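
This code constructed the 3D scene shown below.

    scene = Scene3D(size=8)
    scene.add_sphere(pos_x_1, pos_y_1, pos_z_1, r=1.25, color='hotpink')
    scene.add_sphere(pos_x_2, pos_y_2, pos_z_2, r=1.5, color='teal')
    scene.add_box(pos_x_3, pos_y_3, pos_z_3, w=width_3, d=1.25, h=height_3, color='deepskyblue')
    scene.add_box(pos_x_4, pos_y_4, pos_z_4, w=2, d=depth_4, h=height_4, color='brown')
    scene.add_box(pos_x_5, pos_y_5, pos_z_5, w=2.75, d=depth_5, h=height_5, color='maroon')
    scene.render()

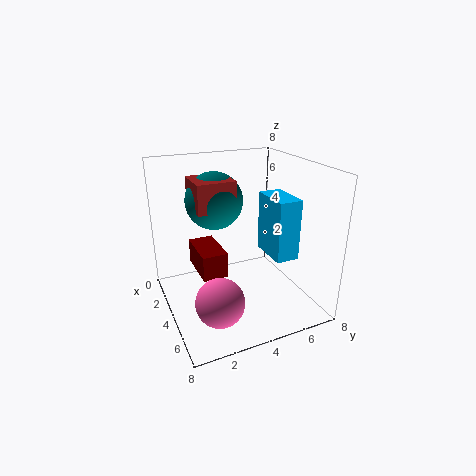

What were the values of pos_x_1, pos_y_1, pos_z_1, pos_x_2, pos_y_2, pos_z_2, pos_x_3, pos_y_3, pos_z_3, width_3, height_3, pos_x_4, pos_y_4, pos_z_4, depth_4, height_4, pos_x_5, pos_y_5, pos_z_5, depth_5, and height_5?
pos_x_1 = 6.25, pos_y_1 = 2, pos_z_1 = 1.75, pos_x_2 = 3.75, pos_y_2 = 2.75, pos_z_2 = 6.25, pos_x_3 = 4, pos_y_3 = 5.25, pos_z_3 = 3.25, width_3 = 2.25, height_3 = 3.25, pos_x_4 = 3, pos_y_4 = 1.5, pos_z_4 = 6, depth_4 = 2, height_4 = 1.5, pos_x_5 = 1, pos_y_5 = 2, pos_z_5 = 1.5, depth_5 = 1.5, height_5 = 1.5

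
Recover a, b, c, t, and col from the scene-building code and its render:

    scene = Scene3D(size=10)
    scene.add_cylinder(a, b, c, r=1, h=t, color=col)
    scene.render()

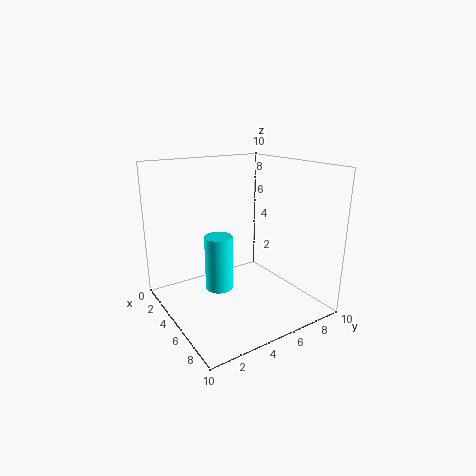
a = 4, b = 4, c = 1, t = 4, col = 'cyan'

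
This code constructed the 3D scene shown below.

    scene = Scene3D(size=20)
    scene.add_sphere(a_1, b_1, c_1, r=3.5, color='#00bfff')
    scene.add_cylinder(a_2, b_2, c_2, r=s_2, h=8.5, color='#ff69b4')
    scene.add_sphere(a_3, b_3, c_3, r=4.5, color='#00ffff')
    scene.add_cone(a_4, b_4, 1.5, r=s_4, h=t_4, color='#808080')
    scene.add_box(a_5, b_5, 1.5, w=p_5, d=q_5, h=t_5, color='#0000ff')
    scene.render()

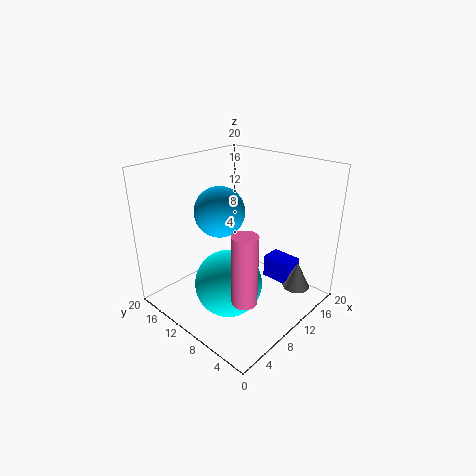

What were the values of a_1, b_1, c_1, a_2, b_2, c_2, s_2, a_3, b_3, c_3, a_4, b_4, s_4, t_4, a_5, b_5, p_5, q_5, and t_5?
a_1 = 9, b_1 = 12.5, c_1 = 13.5, a_2 = 3.5, b_2 = 3, c_2 = 6.5, s_2 = 1.5, a_3 = 6.5, b_3 = 8.5, c_3 = 5, a_4 = 16.5, b_4 = 4, s_4 = 2, t_4 = 4, a_5 = 15.5, b_5 = 5, p_5 = 3, q_5 = 4.5, t_5 = 3.5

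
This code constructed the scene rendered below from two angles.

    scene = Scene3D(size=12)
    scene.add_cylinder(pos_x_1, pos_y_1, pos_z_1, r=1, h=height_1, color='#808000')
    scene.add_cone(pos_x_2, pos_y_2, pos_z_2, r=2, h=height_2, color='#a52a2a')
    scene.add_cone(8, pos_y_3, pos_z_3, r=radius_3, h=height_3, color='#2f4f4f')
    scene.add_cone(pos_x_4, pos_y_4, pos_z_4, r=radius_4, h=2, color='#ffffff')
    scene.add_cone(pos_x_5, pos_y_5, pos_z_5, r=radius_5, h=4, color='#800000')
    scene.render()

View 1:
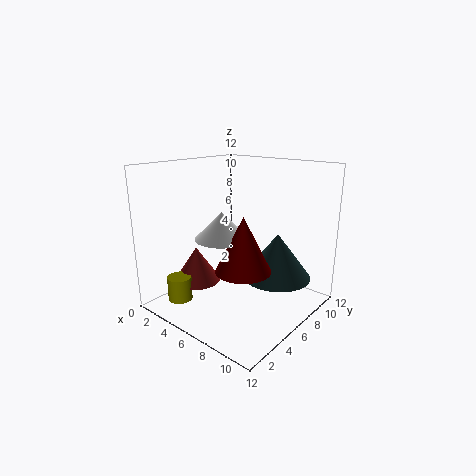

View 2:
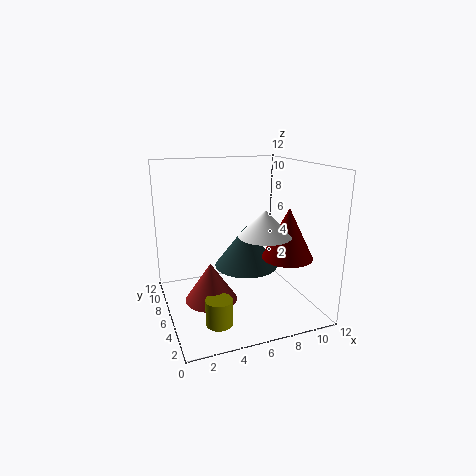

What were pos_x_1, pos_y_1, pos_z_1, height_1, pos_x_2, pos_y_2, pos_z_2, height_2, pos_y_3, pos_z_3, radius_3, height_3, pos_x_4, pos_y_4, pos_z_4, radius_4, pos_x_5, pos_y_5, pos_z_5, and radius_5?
pos_x_1 = 3, pos_y_1 = 2, pos_z_1 = 1, height_1 = 2, pos_x_2 = 3, pos_y_2 = 4, pos_z_2 = 2, height_2 = 3, pos_y_3 = 9, pos_z_3 = 2, radius_3 = 3, height_3 = 4, pos_x_4 = 7, pos_y_4 = 3, pos_z_4 = 7, radius_4 = 2, pos_x_5 = 9, pos_y_5 = 3, pos_z_5 = 5, radius_5 = 2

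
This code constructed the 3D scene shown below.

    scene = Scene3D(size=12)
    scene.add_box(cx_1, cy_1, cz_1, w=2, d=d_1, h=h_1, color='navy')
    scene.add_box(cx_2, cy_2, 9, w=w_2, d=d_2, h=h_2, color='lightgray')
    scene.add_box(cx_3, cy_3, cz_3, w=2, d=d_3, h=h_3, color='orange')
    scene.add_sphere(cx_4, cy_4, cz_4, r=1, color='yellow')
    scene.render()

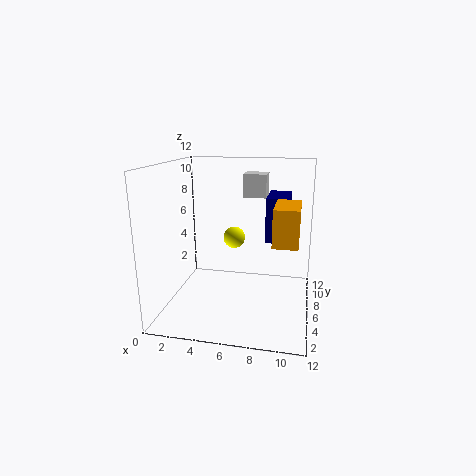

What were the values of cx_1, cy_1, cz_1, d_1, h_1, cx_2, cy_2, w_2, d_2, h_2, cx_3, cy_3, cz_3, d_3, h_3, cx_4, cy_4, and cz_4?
cx_1 = 8, cy_1 = 8, cz_1 = 5, d_1 = 4, h_1 = 4, cx_2 = 6, cy_2 = 8, w_2 = 2, d_2 = 2, h_2 = 2, cx_3 = 9, cy_3 = 4, cz_3 = 6, d_3 = 4, h_3 = 3, cx_4 = 5, cy_4 = 9, cz_4 = 5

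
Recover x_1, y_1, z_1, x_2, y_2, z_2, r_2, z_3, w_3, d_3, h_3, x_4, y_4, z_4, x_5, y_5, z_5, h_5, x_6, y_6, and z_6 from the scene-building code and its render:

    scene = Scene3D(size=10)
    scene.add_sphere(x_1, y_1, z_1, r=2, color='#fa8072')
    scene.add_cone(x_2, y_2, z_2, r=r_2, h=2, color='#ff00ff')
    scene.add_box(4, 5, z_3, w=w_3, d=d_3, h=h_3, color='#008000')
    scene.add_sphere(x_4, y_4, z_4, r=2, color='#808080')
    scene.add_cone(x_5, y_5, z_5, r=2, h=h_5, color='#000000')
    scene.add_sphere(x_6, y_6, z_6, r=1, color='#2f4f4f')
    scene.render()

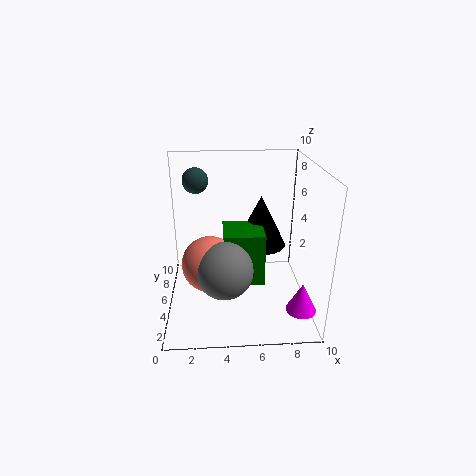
x_1 = 3
y_1 = 5
z_1 = 3
x_2 = 9
y_2 = 2
z_2 = 1
r_2 = 1
z_3 = 1
w_3 = 3
d_3 = 3
h_3 = 4
x_4 = 4
y_4 = 4
z_4 = 3
x_5 = 7
y_5 = 8
z_5 = 3
h_5 = 4
x_6 = 2
y_6 = 9
z_6 = 8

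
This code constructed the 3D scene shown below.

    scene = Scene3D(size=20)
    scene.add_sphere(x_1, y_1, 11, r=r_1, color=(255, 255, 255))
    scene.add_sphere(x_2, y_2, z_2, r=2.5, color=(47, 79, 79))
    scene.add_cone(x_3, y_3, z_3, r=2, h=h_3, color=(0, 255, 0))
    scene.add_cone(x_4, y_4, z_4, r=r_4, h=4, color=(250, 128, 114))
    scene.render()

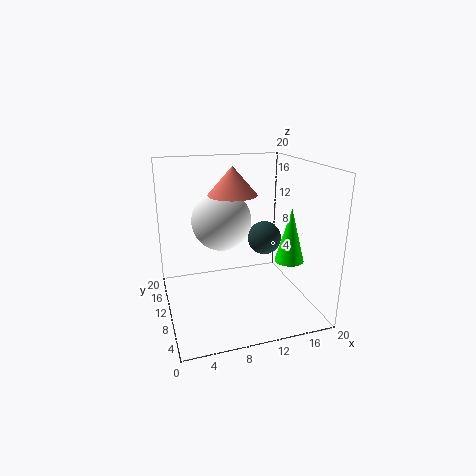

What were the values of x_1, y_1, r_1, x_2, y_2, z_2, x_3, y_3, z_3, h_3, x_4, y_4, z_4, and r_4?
x_1 = 9, y_1 = 15, r_1 = 4.5, x_2 = 15, y_2 = 12.5, z_2 = 8.5, x_3 = 16.5, y_3 = 7, z_3 = 7, h_3 = 7.5, x_4 = 10, y_4 = 12.5, z_4 = 15.5, r_4 = 3.5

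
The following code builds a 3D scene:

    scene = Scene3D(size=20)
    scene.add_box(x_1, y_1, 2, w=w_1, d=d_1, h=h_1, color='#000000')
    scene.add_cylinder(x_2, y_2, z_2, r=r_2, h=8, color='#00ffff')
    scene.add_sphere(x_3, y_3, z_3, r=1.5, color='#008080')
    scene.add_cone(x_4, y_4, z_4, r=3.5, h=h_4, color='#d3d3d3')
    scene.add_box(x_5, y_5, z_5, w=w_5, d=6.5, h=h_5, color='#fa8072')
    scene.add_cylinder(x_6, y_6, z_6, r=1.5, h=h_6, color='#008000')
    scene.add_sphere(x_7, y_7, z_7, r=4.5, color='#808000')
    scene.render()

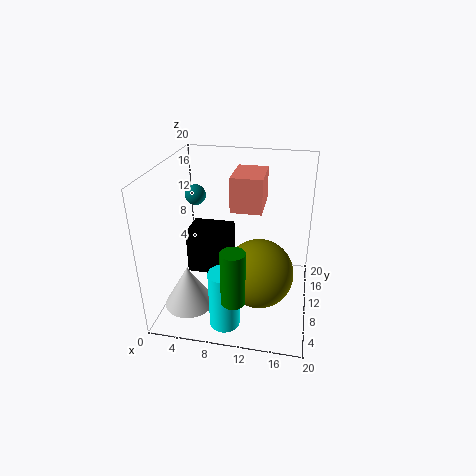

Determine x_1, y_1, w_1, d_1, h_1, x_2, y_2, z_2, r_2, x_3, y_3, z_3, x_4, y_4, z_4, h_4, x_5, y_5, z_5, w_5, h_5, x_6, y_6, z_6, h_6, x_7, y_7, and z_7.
x_1 = 1.5, y_1 = 12, w_1 = 6.5, d_1 = 5, h_1 = 7, x_2 = 9.5, y_2 = 3.5, z_2 = 0.5, r_2 = 2, x_3 = 3, y_3 = 13.5, z_3 = 14.5, x_4 = 3.5, y_4 = 6.5, z_4 = 0.5, h_4 = 6, x_5 = 8.5, y_5 = 11.5, z_5 = 13, w_5 = 4.5, h_5 = 5, x_6 = 11, y_6 = 2, z_6 = 5.5, h_6 = 7, x_7 = 13.5, y_7 = 6.5, z_7 = 7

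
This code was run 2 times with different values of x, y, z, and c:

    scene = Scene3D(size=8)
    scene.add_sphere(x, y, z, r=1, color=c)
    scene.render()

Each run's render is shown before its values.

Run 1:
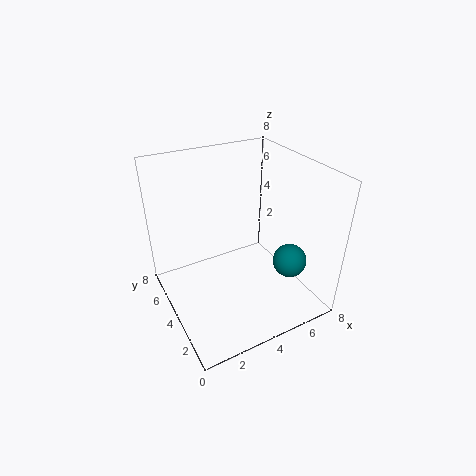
x = 7, y = 3, z = 2, c = 'teal'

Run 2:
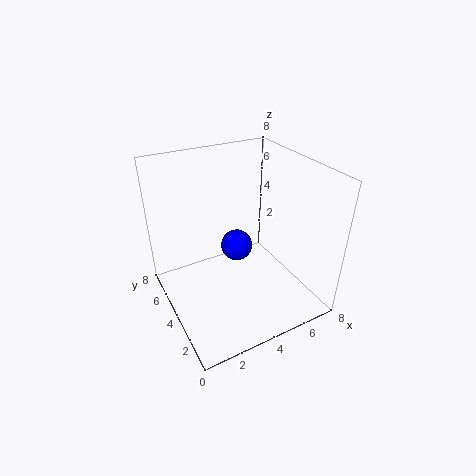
x = 5, y = 6, z = 2, c = 'blue'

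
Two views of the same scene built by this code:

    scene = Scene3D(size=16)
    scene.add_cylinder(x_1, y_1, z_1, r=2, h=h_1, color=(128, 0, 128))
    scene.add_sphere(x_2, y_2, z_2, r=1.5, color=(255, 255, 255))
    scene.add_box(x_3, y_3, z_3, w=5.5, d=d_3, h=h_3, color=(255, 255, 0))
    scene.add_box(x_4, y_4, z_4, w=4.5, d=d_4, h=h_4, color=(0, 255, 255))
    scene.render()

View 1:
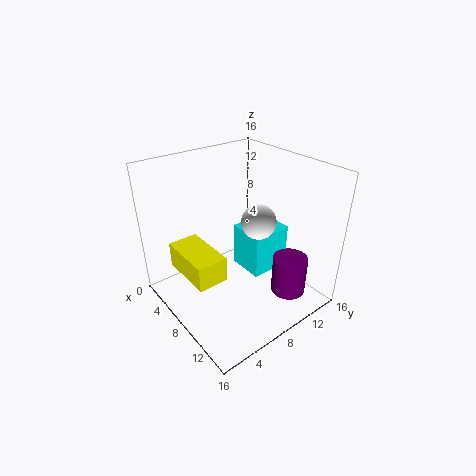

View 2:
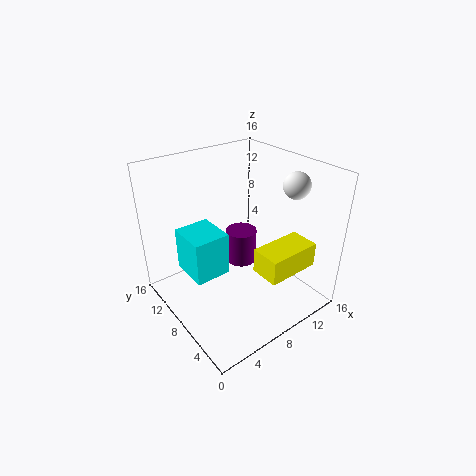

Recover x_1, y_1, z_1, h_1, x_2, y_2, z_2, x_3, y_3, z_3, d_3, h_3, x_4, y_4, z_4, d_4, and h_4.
x_1 = 12; y_1 = 12.5; z_1 = 1; h_1 = 4.5; x_2 = 14; y_2 = 5.5; z_2 = 13.5; x_3 = 6.5; y_3 = 0.5; z_3 = 7; d_3 = 3; h_3 = 2.5; x_4 = 4; y_4 = 10.5; z_4 = 1.5; d_4 = 5; h_4 = 5.5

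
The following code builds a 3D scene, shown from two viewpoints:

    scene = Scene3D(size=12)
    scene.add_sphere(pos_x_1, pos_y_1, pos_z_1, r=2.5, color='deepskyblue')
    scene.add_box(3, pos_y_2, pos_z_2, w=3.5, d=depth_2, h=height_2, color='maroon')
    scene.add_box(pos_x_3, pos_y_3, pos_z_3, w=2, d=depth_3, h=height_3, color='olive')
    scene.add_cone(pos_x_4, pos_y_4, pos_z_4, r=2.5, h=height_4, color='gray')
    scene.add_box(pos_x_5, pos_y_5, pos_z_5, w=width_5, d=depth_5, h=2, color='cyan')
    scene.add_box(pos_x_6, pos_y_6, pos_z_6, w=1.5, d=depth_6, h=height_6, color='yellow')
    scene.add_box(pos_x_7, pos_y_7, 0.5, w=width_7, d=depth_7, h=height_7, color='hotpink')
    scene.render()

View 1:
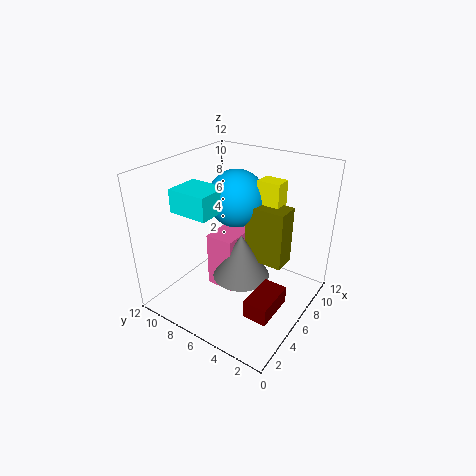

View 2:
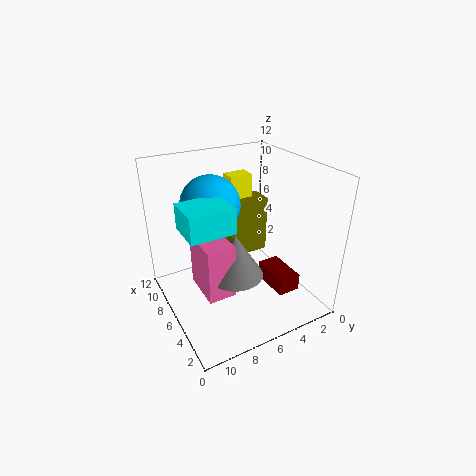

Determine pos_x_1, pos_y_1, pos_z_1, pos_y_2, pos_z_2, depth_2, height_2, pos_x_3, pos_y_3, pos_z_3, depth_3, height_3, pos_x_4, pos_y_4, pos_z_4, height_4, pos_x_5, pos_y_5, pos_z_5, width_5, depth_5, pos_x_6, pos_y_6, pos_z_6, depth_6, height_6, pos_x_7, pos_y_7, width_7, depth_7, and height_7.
pos_x_1 = 8
pos_y_1 = 7.5
pos_z_1 = 8.5
pos_y_2 = 1.5
pos_z_2 = 1
depth_2 = 2
height_2 = 1.5
pos_x_3 = 7
pos_y_3 = 2.5
pos_z_3 = 3.5
depth_3 = 3.5
height_3 = 5
pos_x_4 = 6.5
pos_y_4 = 6
pos_z_4 = 2
height_4 = 4
pos_x_5 = 3.5
pos_y_5 = 7.5
pos_z_5 = 8
width_5 = 3
depth_5 = 3.5
pos_x_6 = 8
pos_y_6 = 3.5
pos_z_6 = 6.5
depth_6 = 2
height_6 = 4
pos_x_7 = 5.5
pos_y_7 = 6.5
width_7 = 4
depth_7 = 2.5
height_7 = 5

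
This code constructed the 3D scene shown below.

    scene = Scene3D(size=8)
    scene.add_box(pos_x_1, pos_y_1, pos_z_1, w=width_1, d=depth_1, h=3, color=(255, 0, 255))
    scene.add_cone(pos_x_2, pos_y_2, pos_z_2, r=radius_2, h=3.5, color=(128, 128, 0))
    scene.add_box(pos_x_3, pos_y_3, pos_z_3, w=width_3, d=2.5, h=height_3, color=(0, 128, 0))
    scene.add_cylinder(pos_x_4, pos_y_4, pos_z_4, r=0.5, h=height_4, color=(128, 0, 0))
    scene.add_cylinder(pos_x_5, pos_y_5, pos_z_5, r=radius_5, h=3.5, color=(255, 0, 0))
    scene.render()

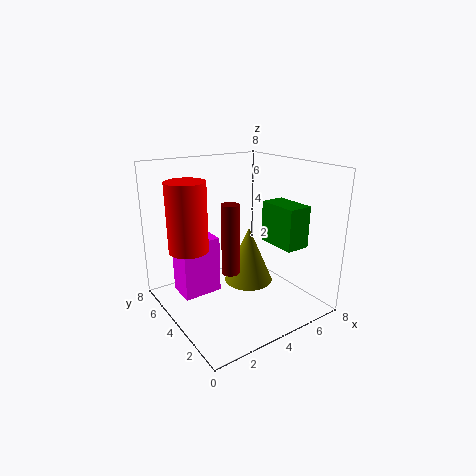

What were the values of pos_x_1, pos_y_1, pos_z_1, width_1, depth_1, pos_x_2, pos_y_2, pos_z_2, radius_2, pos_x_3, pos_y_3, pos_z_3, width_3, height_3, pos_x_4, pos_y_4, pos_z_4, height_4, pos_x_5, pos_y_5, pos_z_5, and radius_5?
pos_x_1 = 0.5, pos_y_1 = 3.5, pos_z_1 = 1.5, width_1 = 2, depth_1 = 1.5, pos_x_2 = 5.5, pos_y_2 = 5, pos_z_2 = 0.5, radius_2 = 1.5, pos_x_3 = 6.5, pos_y_3 = 2.5, pos_z_3 = 3, width_3 = 1.5, height_3 = 2.5, pos_x_4 = 3.5, pos_y_4 = 4, pos_z_4 = 2, height_4 = 4, pos_x_5 = 1, pos_y_5 = 4, pos_z_5 = 4, radius_5 = 1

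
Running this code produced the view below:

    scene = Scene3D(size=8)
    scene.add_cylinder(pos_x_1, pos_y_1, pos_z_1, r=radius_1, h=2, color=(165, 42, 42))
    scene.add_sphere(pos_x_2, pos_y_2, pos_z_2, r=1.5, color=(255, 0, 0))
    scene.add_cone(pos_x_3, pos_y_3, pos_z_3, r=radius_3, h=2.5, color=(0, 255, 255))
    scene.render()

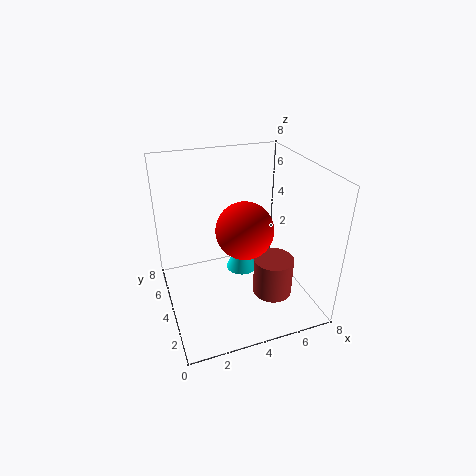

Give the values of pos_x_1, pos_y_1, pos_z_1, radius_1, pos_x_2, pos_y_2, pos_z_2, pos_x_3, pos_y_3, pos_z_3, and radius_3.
pos_x_1 = 5, pos_y_1 = 1.5, pos_z_1 = 2, radius_1 = 1, pos_x_2 = 4, pos_y_2 = 3, pos_z_2 = 5, pos_x_3 = 5, pos_y_3 = 6, pos_z_3 = 0.5, radius_3 = 1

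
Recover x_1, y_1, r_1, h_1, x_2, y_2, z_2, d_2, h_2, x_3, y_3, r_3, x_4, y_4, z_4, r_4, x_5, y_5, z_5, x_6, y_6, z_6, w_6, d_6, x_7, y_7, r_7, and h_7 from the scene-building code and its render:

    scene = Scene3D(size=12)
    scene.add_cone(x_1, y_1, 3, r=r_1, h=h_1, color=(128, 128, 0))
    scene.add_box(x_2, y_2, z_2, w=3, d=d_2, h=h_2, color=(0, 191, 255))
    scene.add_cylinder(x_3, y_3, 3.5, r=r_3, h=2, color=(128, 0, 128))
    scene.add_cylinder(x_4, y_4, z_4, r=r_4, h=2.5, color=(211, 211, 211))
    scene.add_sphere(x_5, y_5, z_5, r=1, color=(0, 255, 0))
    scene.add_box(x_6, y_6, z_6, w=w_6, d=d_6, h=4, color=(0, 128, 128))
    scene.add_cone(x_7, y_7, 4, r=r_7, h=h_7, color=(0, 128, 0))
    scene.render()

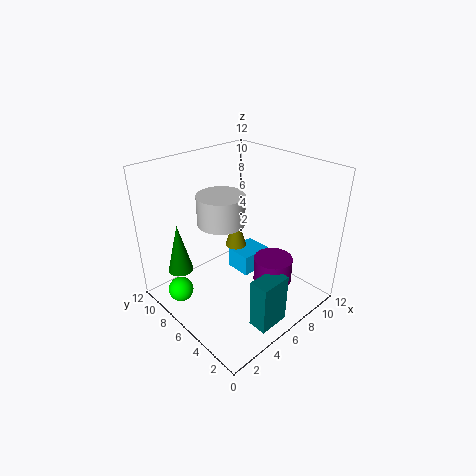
x_1 = 8.5, y_1 = 9, r_1 = 1, h_1 = 3.5, x_2 = 8, y_2 = 7, z_2 = 0.5, d_2 = 2.5, h_2 = 2, x_3 = 6.5, y_3 = 2.5, r_3 = 1.5, x_4 = 5.5, y_4 = 7.5, z_4 = 7, r_4 = 2, x_5 = 1, y_5 = 7.5, z_5 = 2.5, x_6 = 3.5, y_6 = 0.5, z_6 = 1, w_6 = 2.5, d_6 = 1.5, x_7 = 1.5, y_7 = 8, r_7 = 1, h_7 = 4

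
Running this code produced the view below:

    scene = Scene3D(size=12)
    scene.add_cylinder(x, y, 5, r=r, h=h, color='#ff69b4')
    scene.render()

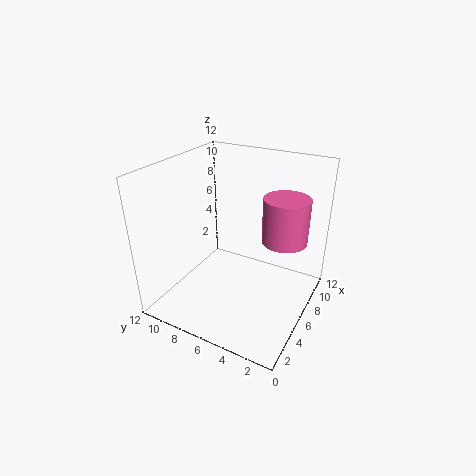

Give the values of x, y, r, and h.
x = 9; y = 3; r = 2; h = 4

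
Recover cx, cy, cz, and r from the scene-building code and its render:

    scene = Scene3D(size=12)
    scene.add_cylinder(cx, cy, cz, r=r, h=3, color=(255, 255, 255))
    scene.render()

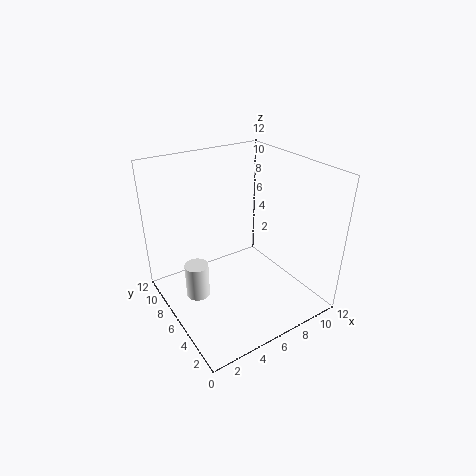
cx = 2.5, cy = 7, cz = 1, r = 1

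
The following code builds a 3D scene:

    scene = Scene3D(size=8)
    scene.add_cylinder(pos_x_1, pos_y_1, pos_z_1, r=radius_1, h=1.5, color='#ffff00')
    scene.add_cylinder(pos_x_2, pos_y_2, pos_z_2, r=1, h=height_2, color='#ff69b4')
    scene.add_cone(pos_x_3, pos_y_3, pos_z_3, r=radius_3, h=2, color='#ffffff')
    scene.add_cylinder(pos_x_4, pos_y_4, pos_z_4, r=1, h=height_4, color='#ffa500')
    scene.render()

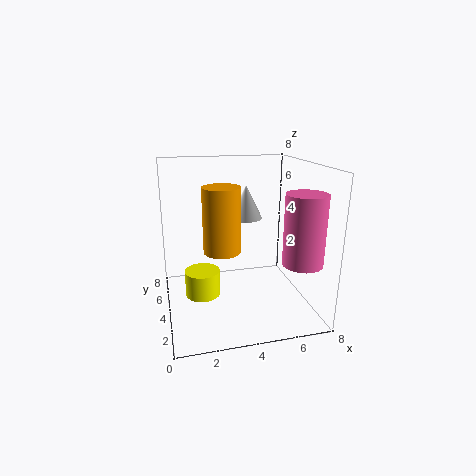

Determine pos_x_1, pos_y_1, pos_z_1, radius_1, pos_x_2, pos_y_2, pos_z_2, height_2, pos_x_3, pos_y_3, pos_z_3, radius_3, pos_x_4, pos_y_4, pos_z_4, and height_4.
pos_x_1 = 2; pos_y_1 = 4.5; pos_z_1 = 0.5; radius_1 = 1; pos_x_2 = 6.5; pos_y_2 = 1; pos_z_2 = 3.5; height_2 = 3.5; pos_x_3 = 5; pos_y_3 = 6; pos_z_3 = 4.5; radius_3 = 1; pos_x_4 = 3; pos_y_4 = 3.5; pos_z_4 = 3.5; height_4 = 3.5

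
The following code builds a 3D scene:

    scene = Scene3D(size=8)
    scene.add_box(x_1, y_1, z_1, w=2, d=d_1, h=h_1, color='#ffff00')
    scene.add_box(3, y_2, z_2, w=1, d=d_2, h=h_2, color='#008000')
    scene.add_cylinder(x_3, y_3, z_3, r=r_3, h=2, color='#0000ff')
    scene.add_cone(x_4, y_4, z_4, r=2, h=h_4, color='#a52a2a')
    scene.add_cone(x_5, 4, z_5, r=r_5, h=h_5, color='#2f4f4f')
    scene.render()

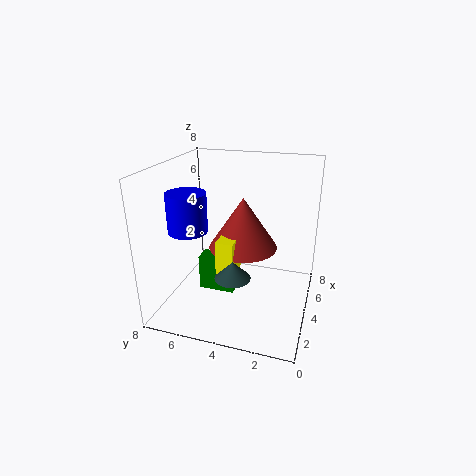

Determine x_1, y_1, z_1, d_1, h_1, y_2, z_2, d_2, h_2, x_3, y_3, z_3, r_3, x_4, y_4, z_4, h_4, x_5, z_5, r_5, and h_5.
x_1 = 3; y_1 = 4; z_1 = 2; d_1 = 1; h_1 = 2; y_2 = 4; z_2 = 1; d_2 = 2; h_2 = 2; x_3 = 2; y_3 = 6; z_3 = 5; r_3 = 1; x_4 = 5; y_4 = 4; z_4 = 3; h_4 = 3; x_5 = 3; z_5 = 2; r_5 = 1; h_5 = 1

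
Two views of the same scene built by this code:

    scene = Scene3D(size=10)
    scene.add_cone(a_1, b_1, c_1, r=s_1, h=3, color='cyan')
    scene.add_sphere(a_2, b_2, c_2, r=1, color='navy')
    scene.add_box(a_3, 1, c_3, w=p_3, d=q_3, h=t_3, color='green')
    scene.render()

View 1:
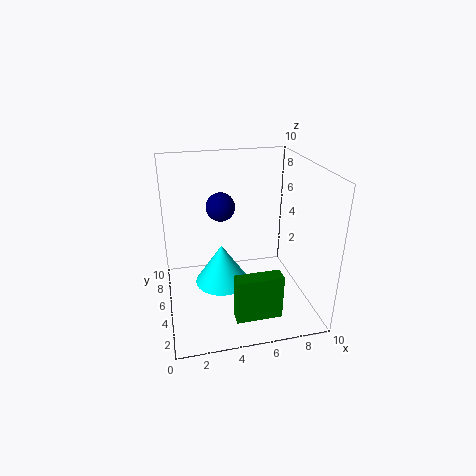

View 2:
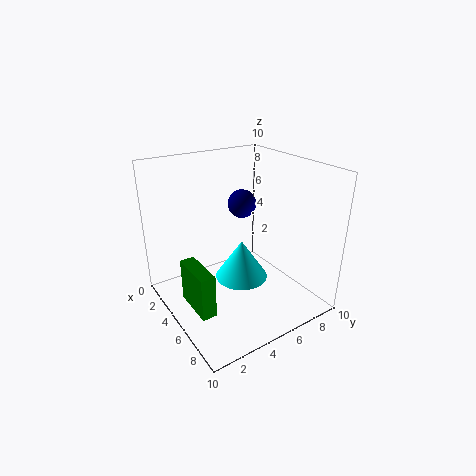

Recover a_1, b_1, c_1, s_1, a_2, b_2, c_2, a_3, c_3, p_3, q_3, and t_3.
a_1 = 4
b_1 = 6
c_1 = 1
s_1 = 2
a_2 = 4
b_2 = 6
c_2 = 7
a_3 = 4
c_3 = 1
p_3 = 3
q_3 = 1
t_3 = 3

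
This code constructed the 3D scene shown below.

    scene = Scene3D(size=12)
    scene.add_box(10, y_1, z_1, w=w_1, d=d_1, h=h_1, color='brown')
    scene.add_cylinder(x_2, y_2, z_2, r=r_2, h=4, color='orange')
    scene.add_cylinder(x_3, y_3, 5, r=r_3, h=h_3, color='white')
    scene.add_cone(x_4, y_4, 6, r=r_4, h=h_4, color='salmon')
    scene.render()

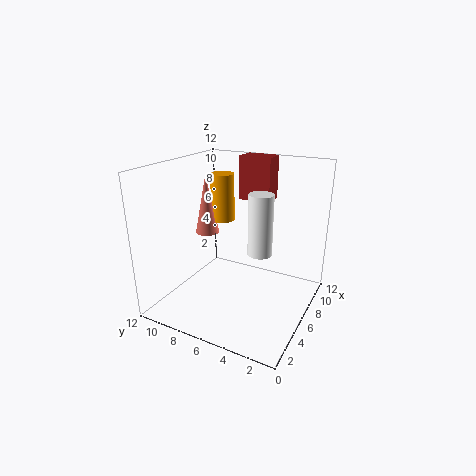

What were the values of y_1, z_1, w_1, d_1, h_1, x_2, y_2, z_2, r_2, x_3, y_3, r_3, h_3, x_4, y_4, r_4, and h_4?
y_1 = 5; z_1 = 8; w_1 = 2; d_1 = 3; h_1 = 4; x_2 = 7; y_2 = 8; z_2 = 7; r_2 = 1; x_3 = 6; y_3 = 4; r_3 = 1; h_3 = 5; x_4 = 6; y_4 = 9; r_4 = 1; h_4 = 5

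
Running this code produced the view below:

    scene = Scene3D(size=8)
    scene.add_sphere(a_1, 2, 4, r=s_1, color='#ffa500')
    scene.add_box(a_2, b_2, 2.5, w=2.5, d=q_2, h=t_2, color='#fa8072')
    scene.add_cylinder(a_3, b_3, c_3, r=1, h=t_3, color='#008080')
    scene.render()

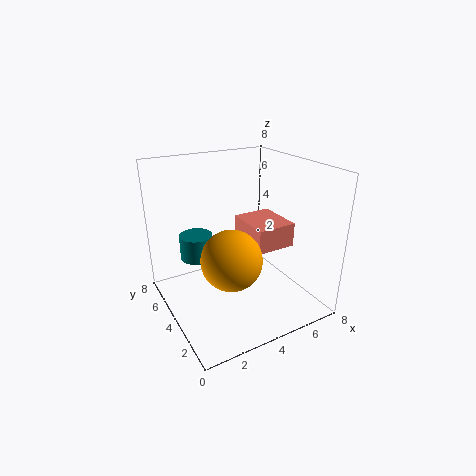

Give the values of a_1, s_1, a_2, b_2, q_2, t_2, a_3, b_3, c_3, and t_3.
a_1 = 2.5, s_1 = 1.5, a_2 = 5.5, b_2 = 4, q_2 = 3, t_2 = 1.5, a_3 = 2.5, b_3 = 6.5, c_3 = 2, t_3 = 1.5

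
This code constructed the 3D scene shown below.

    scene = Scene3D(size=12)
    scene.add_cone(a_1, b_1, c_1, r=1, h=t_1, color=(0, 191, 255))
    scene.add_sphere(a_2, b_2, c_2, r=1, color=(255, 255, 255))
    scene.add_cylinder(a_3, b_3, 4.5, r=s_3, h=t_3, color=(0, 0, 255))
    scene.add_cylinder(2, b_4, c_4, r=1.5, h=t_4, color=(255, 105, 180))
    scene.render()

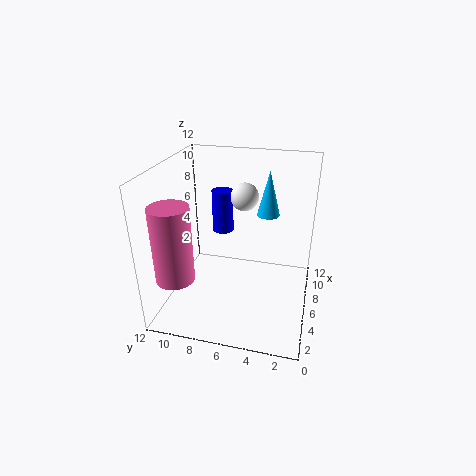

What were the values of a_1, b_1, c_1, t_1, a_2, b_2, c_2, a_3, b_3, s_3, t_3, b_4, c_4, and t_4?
a_1 = 9; b_1 = 4; c_1 = 7; t_1 = 4; a_2 = 4; b_2 = 5; c_2 = 10.5; a_3 = 10; b_3 = 8.5; s_3 = 1; t_3 = 4; b_4 = 10; c_4 = 4; t_4 = 6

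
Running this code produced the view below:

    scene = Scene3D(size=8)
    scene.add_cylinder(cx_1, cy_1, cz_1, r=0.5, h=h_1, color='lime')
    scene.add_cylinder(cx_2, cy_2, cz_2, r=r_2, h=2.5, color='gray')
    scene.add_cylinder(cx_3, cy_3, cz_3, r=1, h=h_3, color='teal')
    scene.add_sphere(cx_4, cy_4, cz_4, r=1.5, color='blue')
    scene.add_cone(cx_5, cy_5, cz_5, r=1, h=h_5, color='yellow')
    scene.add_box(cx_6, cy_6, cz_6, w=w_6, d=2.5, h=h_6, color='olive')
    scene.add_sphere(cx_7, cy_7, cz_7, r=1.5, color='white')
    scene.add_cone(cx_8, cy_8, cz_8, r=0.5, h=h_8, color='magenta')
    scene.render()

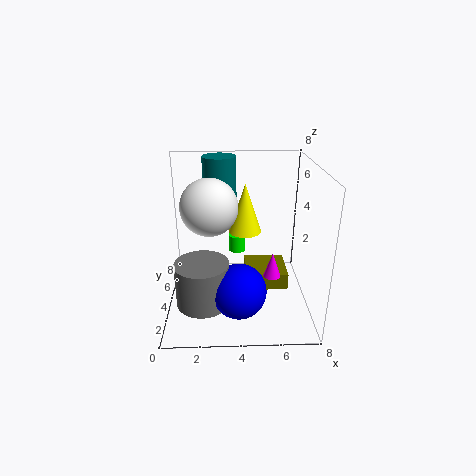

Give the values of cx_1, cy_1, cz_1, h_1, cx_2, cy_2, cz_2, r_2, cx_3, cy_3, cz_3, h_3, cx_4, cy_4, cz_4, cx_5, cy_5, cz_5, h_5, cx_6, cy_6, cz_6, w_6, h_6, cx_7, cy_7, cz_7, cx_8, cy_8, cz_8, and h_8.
cx_1 = 4, cy_1 = 5.5, cz_1 = 2.5, h_1 = 1, cx_2 = 2, cy_2 = 3, cz_2 = 0.5, r_2 = 1.5, cx_3 = 3, cy_3 = 6.5, cz_3 = 5.5, h_3 = 2.5, cx_4 = 4, cy_4 = 2.5, cz_4 = 1.5, cx_5 = 4.5, cy_5 = 6, cz_5 = 3.5, h_5 = 3, cx_6 = 4.5, cy_6 = 4, cz_6 = 0.5, w_6 = 2.5, h_6 = 1, cx_7 = 2.5, cy_7 = 3.5, cz_7 = 6, cx_8 = 6, cy_8 = 4, cz_8 = 1.5, h_8 = 1.5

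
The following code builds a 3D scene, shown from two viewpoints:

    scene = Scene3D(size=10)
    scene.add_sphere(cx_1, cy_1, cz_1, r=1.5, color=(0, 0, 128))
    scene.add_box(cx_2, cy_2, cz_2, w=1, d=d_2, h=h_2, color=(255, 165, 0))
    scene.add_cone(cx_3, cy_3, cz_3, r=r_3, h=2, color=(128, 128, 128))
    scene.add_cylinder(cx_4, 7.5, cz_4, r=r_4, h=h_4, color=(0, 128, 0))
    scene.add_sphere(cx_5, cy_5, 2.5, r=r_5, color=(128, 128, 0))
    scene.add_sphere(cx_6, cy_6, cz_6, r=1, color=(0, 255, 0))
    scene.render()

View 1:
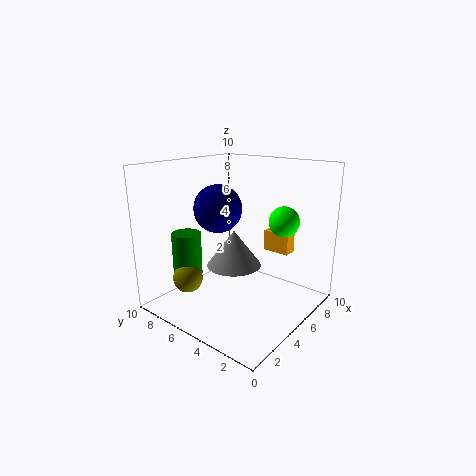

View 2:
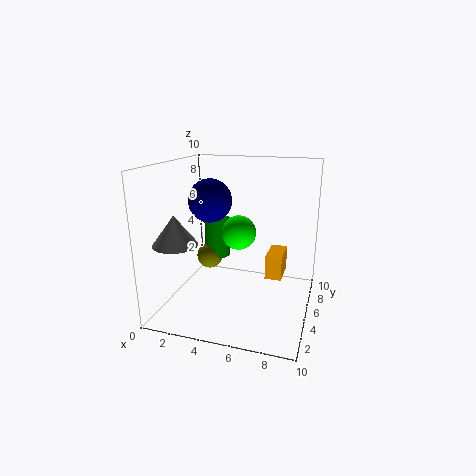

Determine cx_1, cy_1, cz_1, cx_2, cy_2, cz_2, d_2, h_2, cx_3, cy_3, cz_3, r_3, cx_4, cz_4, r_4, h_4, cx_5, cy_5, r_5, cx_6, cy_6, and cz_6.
cx_1 = 3
cy_1 = 5
cz_1 = 7.5
cx_2 = 7.5
cy_2 = 2.5
cz_2 = 3.5
d_2 = 2
h_2 = 1.5
cx_3 = 1.5
cy_3 = 2.5
cz_3 = 5
r_3 = 1.5
cx_4 = 2.5
cz_4 = 2.5
r_4 = 1
h_4 = 3
cx_5 = 2
cy_5 = 7
r_5 = 1
cx_6 = 6
cy_6 = 2
cz_6 = 6.5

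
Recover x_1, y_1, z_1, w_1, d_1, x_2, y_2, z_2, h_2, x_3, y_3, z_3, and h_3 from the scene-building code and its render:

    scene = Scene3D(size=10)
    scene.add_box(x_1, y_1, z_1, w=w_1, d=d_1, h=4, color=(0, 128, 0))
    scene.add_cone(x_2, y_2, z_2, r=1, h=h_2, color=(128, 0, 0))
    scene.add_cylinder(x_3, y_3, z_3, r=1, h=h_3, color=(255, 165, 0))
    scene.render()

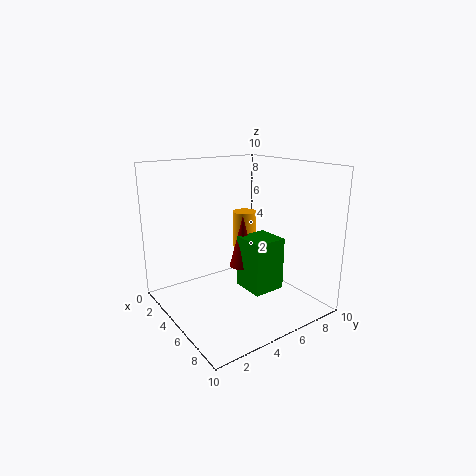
x_1 = 3.5; y_1 = 6; z_1 = 0.5; w_1 = 2.5; d_1 = 2.5; x_2 = 3.5; y_2 = 6.5; z_2 = 2; h_2 = 4; x_3 = 1; y_3 = 8.5; z_3 = 2.5; h_3 = 3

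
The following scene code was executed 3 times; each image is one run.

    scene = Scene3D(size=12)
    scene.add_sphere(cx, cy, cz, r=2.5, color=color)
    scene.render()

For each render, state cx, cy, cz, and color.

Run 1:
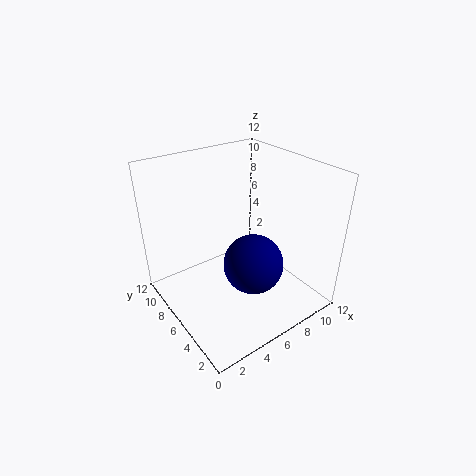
cx = 6.5; cy = 4.5; cz = 4; color = 'navy'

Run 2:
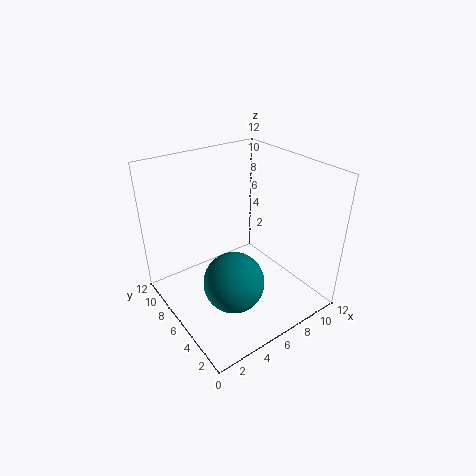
cx = 4.5; cy = 4.5; cz = 3; color = 'teal'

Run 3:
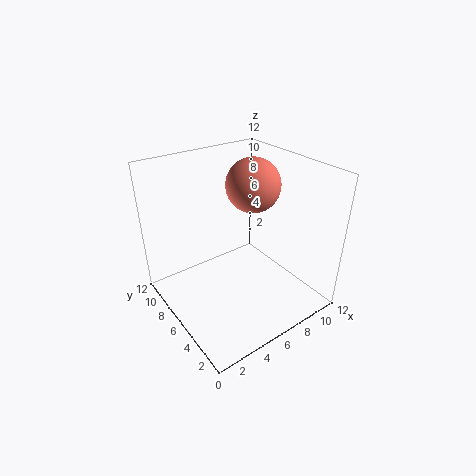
cx = 9.5; cy = 8.5; cz = 9; color = 'salmon'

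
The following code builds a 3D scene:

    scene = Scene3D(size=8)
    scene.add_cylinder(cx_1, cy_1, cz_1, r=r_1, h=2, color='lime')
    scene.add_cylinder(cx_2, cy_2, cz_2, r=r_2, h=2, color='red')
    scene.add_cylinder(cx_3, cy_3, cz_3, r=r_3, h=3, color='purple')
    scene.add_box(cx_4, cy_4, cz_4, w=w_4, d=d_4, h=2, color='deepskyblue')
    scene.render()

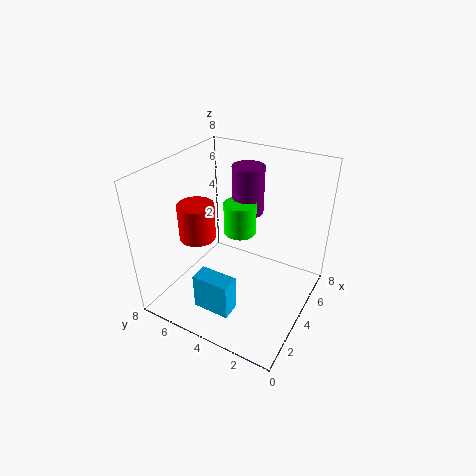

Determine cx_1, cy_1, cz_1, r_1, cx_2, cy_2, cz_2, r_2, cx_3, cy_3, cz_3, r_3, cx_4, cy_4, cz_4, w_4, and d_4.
cx_1 = 6
cy_1 = 5
cz_1 = 3
r_1 = 1
cx_2 = 3
cy_2 = 6
cz_2 = 4
r_2 = 1
cx_3 = 7
cy_3 = 5
cz_3 = 4
r_3 = 1
cx_4 = 1
cy_4 = 3
cz_4 = 1
w_4 = 1
d_4 = 2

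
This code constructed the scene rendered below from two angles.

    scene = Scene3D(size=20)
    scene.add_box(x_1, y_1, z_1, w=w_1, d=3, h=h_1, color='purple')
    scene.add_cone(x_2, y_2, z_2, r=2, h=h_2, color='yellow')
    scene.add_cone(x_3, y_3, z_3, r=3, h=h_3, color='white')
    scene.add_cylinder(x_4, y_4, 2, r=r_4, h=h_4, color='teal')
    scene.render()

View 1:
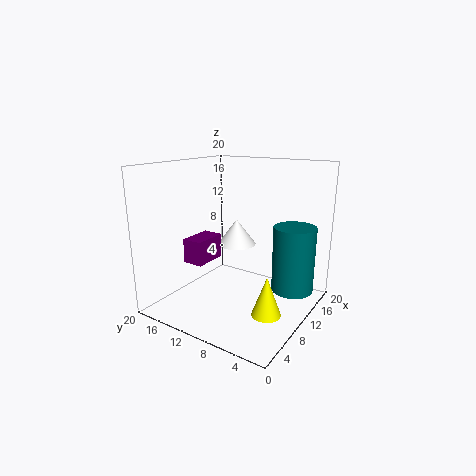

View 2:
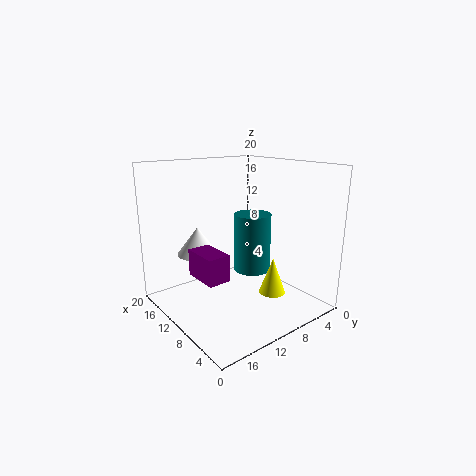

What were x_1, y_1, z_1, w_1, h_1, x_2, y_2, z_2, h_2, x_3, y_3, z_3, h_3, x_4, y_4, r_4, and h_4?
x_1 = 6.5, y_1 = 14, z_1 = 6, w_1 = 5, h_1 = 3.5, x_2 = 8.5, y_2 = 4.5, z_2 = 0.5, h_2 = 5.5, x_3 = 15, y_3 = 13.5, z_3 = 7, h_3 = 4, x_4 = 14.5, y_4 = 3.5, r_4 = 3, h_4 = 9.5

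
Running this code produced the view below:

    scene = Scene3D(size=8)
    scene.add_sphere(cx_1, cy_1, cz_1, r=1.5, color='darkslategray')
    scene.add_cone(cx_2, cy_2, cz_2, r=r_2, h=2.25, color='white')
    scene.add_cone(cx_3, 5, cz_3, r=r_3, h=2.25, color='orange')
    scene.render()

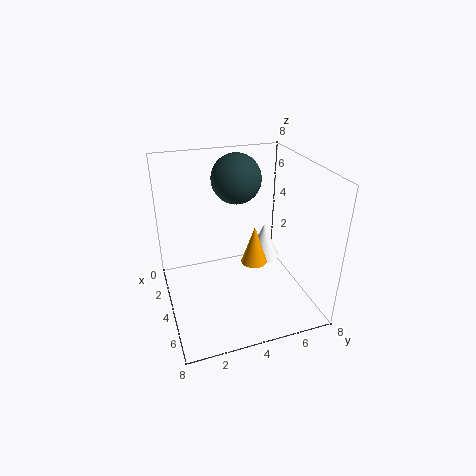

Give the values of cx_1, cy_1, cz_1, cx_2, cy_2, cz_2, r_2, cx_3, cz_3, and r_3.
cx_1 = 1.5; cy_1 = 4.75; cz_1 = 6.5; cx_2 = 2.5; cy_2 = 6.25; cz_2 = 1.5; r_2 = 1; cx_3 = 4; cz_3 = 2.25; r_3 = 0.75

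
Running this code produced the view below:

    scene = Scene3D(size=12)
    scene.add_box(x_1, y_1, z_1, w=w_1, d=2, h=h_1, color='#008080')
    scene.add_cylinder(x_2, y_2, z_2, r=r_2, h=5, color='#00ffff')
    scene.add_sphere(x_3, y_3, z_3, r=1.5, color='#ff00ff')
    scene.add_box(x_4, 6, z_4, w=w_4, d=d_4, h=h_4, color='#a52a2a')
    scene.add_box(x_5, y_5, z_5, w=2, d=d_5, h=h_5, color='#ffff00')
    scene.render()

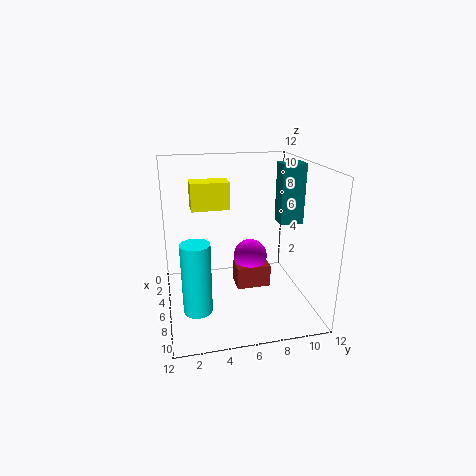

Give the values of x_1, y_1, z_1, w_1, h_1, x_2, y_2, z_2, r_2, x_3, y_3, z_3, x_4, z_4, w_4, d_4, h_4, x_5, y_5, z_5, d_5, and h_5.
x_1 = 5, y_1 = 9.5, z_1 = 7, w_1 = 1.5, h_1 = 5, x_2 = 11, y_2 = 2, z_2 = 3, r_2 = 1, x_3 = 4.5, y_3 = 7.5, z_3 = 3.5, x_4 = 4, z_4 = 1, w_4 = 2, d_4 = 3, h_4 = 2, x_5 = 1, y_5 = 2.5, z_5 = 7.5, d_5 = 3.5, h_5 = 2.5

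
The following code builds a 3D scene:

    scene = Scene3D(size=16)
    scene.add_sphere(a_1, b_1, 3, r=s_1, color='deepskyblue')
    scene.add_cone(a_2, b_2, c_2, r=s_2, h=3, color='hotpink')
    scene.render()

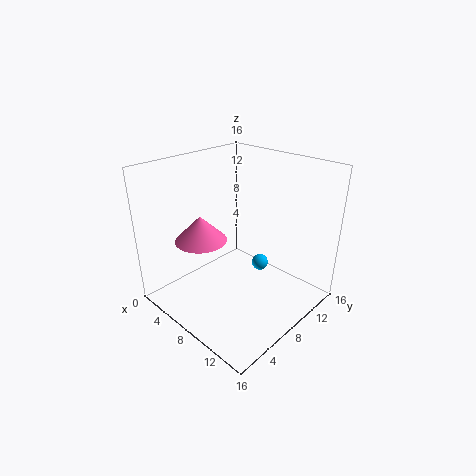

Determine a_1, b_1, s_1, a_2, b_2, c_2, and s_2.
a_1 = 8; b_1 = 12; s_1 = 1; a_2 = 4; b_2 = 6; c_2 = 7; s_2 = 3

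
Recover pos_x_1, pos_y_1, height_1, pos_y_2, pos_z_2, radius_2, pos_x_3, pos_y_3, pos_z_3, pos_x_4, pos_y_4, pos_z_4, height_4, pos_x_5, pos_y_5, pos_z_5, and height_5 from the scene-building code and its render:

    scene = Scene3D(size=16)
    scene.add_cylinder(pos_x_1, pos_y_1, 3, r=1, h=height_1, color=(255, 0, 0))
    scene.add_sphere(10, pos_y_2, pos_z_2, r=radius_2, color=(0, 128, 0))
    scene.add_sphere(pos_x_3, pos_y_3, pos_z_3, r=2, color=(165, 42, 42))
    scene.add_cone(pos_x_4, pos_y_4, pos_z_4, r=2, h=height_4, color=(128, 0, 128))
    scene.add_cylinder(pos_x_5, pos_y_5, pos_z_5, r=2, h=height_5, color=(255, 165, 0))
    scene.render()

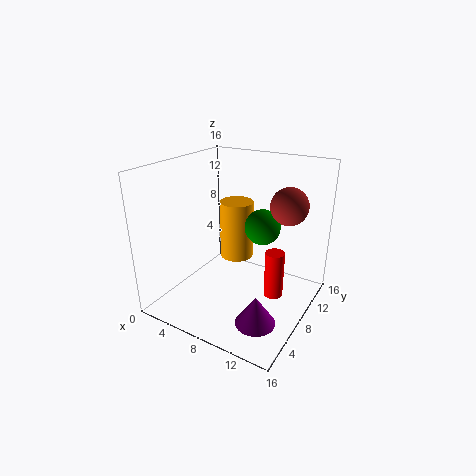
pos_x_1 = 13
pos_y_1 = 7
height_1 = 5
pos_y_2 = 10
pos_z_2 = 9
radius_2 = 2
pos_x_3 = 13
pos_y_3 = 10
pos_z_3 = 12
pos_x_4 = 13
pos_y_4 = 3
pos_z_4 = 2
height_4 = 3
pos_x_5 = 6
pos_y_5 = 11
pos_z_5 = 4
height_5 = 7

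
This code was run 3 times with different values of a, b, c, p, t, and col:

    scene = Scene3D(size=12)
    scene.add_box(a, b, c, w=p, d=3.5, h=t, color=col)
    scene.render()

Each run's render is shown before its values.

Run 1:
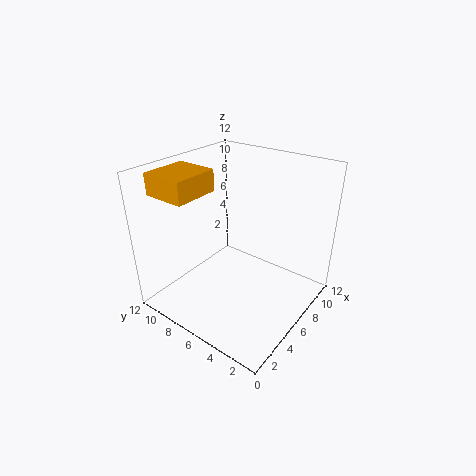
a = 1.5; b = 7.75; c = 10; p = 3.75; t = 1.75; col = 'orange'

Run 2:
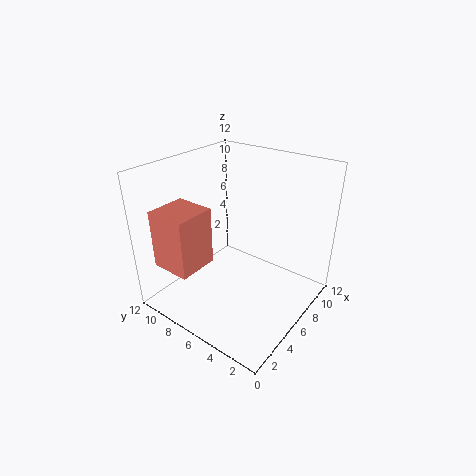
a = 1.5; b = 8; c = 3.5; p = 3.5; t = 5; col = 'salmon'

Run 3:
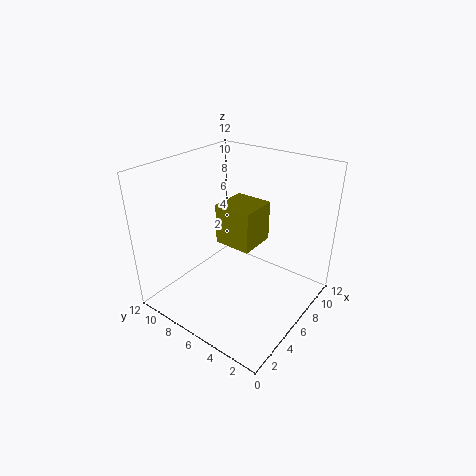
a = 7; b = 5.75; c = 4; p = 3.5; t = 3.75; col = 'olive'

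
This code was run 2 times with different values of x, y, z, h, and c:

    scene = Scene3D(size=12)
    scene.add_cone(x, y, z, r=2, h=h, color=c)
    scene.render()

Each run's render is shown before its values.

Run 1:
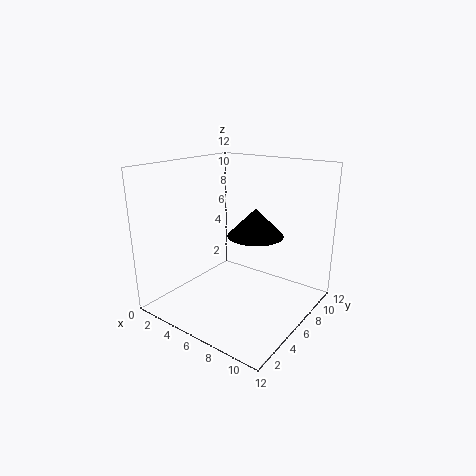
x = 9, y = 4, z = 7.5, h = 2, c = 'black'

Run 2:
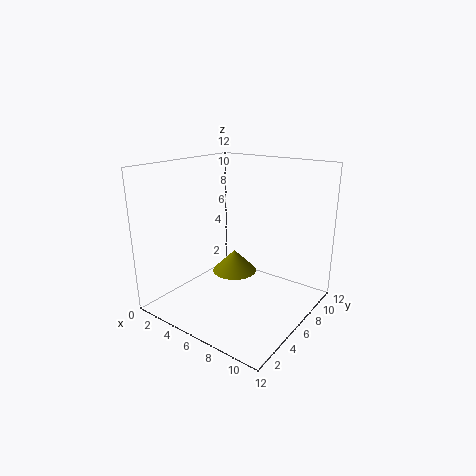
x = 4.5, y = 7.5, z = 2, h = 2, c = 'olive'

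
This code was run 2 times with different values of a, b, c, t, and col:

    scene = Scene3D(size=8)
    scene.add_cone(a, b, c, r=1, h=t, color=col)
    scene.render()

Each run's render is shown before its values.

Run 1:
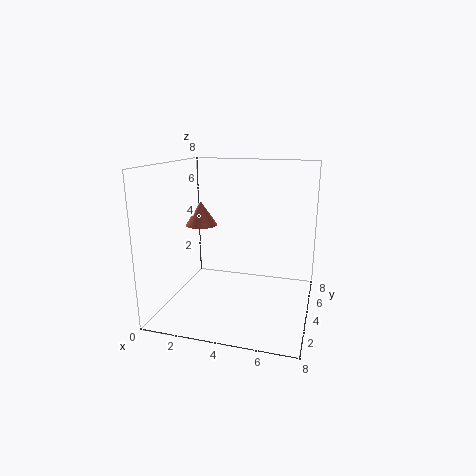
a = 1
b = 6
c = 4
t = 1.5
col = 'salmon'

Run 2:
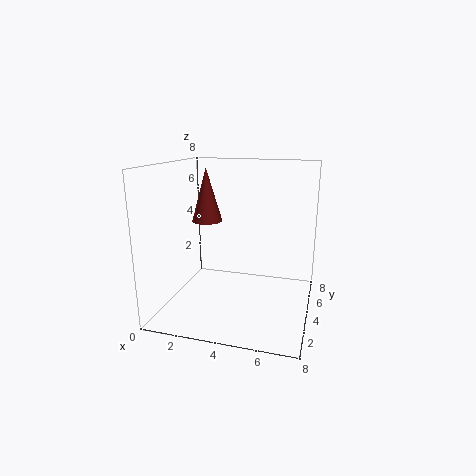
a = 1
b = 7
c = 4
t = 3.5
col = 'brown'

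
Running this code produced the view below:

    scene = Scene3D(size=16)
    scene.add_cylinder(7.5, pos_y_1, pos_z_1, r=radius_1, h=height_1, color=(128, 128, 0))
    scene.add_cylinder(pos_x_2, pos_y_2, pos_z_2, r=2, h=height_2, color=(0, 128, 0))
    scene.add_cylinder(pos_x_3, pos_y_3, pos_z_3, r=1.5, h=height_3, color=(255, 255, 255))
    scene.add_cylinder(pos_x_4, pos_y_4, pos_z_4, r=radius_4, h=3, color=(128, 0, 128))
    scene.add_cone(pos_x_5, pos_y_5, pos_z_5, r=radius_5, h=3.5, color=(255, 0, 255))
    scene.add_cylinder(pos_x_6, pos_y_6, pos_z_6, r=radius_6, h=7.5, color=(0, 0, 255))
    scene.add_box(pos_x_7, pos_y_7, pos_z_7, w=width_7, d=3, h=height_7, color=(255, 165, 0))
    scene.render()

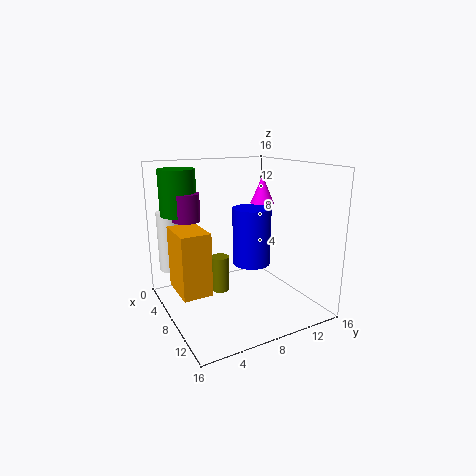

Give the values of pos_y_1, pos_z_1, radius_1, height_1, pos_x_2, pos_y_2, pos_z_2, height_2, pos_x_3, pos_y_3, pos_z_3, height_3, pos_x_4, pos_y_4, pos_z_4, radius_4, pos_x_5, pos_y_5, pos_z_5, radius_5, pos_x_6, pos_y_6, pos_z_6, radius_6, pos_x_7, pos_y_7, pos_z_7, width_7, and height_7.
pos_y_1 = 6, pos_z_1 = 2, radius_1 = 1, height_1 = 4, pos_x_2 = 4.5, pos_y_2 = 2.5, pos_z_2 = 10.5, height_2 = 5, pos_x_3 = 2.5, pos_y_3 = 2, pos_z_3 = 3.5, height_3 = 7, pos_x_4 = 5.5, pos_y_4 = 3, pos_z_4 = 10, radius_4 = 1.5, pos_x_5 = 3.5, pos_y_5 = 14, pos_z_5 = 10.5, radius_5 = 1.5, pos_x_6 = 3.5, pos_y_6 = 12.5, pos_z_6 = 2.5, radius_6 = 2.5, pos_x_7 = 6.5, pos_y_7 = 0.5, pos_z_7 = 3.5, width_7 = 4.5, height_7 = 6.5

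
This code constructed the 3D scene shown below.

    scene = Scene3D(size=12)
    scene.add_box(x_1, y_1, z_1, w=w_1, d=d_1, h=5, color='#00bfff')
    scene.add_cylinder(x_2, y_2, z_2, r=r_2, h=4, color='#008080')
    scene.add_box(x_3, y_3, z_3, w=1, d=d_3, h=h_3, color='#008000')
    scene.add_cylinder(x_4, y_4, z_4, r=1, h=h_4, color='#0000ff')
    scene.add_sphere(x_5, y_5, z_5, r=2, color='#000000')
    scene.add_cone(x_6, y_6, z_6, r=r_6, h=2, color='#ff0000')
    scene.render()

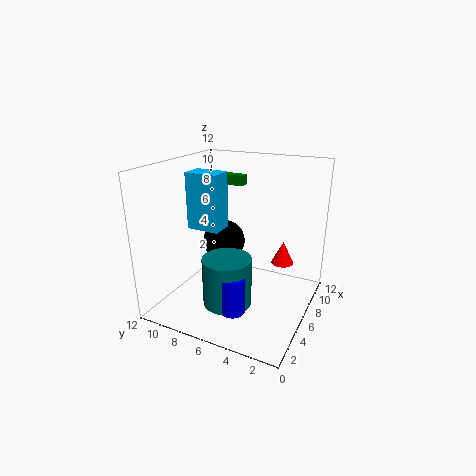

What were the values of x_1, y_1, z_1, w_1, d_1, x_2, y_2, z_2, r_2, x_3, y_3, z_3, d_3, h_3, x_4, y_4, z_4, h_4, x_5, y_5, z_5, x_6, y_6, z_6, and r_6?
x_1 = 6; y_1 = 8; z_1 = 6; w_1 = 2; d_1 = 3; x_2 = 4; y_2 = 6; z_2 = 1; r_2 = 2; x_3 = 11; y_3 = 8; z_3 = 9; d_3 = 4; h_3 = 1; x_4 = 3; y_4 = 5; z_4 = 1; h_4 = 3; x_5 = 9; y_5 = 9; z_5 = 4; x_6 = 9; y_6 = 3; z_6 = 3; r_6 = 1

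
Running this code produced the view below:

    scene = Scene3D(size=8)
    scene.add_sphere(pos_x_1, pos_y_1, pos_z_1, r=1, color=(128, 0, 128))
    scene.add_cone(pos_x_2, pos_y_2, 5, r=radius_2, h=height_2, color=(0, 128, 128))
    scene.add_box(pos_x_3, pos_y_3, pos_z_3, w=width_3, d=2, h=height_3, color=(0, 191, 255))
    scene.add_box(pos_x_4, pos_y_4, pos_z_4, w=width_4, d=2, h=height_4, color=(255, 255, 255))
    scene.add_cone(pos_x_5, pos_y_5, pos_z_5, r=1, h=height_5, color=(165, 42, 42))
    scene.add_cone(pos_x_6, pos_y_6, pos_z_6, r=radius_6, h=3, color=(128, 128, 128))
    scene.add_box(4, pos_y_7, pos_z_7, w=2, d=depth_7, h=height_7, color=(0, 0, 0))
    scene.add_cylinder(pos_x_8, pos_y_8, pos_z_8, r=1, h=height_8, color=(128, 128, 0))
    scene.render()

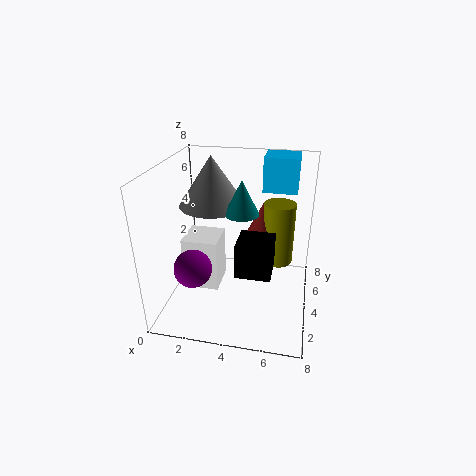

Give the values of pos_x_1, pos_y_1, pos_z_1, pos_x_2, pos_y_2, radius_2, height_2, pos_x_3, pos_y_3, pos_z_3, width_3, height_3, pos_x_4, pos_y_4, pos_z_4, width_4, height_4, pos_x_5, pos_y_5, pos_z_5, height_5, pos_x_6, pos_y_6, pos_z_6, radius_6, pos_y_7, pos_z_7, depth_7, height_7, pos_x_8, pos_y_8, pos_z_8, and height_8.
pos_x_1 = 2; pos_y_1 = 2; pos_z_1 = 3; pos_x_2 = 4; pos_y_2 = 5; radius_2 = 1; height_2 = 2; pos_x_3 = 5; pos_y_3 = 6; pos_z_3 = 6; width_3 = 2; height_3 = 2; pos_x_4 = 1; pos_y_4 = 3; pos_z_4 = 1; width_4 = 2; height_4 = 3; pos_x_5 = 5; pos_y_5 = 7; pos_z_5 = 3; height_5 = 2; pos_x_6 = 2; pos_y_6 = 6; pos_z_6 = 5; radius_6 = 2; pos_y_7 = 3; pos_z_7 = 2; depth_7 = 2; height_7 = 2; pos_x_8 = 6; pos_y_8 = 7; pos_z_8 = 1; height_8 = 4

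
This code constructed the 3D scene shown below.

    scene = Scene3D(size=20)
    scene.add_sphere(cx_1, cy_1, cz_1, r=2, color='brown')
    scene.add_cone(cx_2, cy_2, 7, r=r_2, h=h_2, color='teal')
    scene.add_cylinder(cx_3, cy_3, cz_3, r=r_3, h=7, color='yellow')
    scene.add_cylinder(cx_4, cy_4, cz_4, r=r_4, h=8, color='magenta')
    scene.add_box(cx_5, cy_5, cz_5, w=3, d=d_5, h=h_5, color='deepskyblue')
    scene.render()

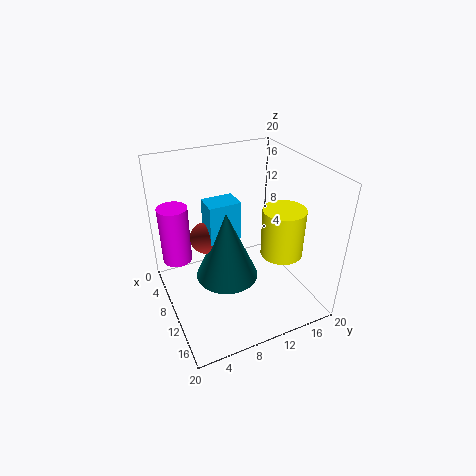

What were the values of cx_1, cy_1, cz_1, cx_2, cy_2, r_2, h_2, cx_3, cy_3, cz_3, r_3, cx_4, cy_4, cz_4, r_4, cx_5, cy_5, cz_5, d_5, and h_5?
cx_1 = 11
cy_1 = 5
cz_1 = 12
cx_2 = 13
cy_2 = 7
r_2 = 4
h_2 = 9
cx_3 = 12
cy_3 = 16
cz_3 = 7
r_3 = 3
cx_4 = 7
cy_4 = 2
cz_4 = 7
r_4 = 2
cx_5 = 10
cy_5 = 5
cz_5 = 12
d_5 = 4
h_5 = 5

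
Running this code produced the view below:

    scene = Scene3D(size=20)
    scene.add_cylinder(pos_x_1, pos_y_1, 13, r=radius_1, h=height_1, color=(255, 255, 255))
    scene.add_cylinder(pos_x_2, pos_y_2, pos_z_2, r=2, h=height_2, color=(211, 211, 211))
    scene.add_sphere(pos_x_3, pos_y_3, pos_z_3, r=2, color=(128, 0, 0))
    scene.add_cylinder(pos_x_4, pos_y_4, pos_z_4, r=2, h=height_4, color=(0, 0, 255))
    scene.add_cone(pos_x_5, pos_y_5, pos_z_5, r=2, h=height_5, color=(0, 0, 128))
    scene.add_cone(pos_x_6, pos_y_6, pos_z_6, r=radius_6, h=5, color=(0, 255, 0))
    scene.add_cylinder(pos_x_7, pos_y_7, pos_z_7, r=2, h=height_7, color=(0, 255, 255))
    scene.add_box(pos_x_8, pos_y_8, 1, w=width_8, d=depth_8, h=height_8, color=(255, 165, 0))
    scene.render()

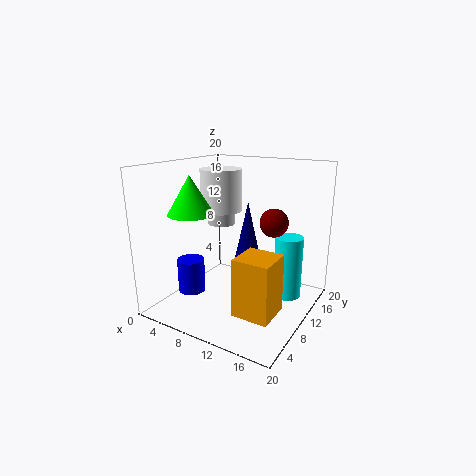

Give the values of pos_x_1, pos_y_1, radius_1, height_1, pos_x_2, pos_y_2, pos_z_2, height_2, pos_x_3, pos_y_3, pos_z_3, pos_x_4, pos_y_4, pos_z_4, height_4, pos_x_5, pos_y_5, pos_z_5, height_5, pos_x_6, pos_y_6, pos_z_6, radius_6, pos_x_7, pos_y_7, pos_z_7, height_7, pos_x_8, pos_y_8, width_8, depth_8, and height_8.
pos_x_1 = 6
pos_y_1 = 12
radius_1 = 3
height_1 = 6
pos_x_2 = 6
pos_y_2 = 12
pos_z_2 = 11
height_2 = 3
pos_x_3 = 14
pos_y_3 = 13
pos_z_3 = 12
pos_x_4 = 3
pos_y_4 = 8
pos_z_4 = 1
height_4 = 5
pos_x_5 = 11
pos_y_5 = 11
pos_z_5 = 6
height_5 = 9
pos_x_6 = 6
pos_y_6 = 5
pos_z_6 = 14
radius_6 = 3
pos_x_7 = 16
pos_y_7 = 14
pos_z_7 = 1
height_7 = 9
pos_x_8 = 12
pos_y_8 = 5
width_8 = 5
depth_8 = 5
height_8 = 8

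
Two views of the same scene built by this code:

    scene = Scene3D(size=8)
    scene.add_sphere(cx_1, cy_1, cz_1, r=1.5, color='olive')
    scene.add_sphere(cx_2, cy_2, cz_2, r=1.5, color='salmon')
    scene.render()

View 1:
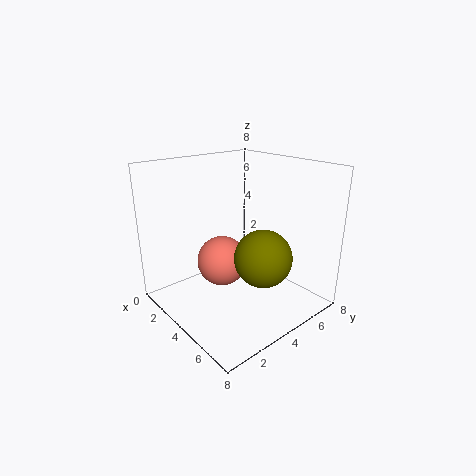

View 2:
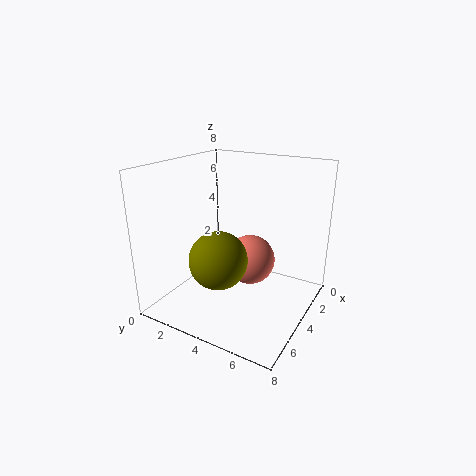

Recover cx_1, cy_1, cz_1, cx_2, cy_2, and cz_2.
cx_1 = 6, cy_1 = 4, cz_1 = 3.5, cx_2 = 2.5, cy_2 = 4, cz_2 = 2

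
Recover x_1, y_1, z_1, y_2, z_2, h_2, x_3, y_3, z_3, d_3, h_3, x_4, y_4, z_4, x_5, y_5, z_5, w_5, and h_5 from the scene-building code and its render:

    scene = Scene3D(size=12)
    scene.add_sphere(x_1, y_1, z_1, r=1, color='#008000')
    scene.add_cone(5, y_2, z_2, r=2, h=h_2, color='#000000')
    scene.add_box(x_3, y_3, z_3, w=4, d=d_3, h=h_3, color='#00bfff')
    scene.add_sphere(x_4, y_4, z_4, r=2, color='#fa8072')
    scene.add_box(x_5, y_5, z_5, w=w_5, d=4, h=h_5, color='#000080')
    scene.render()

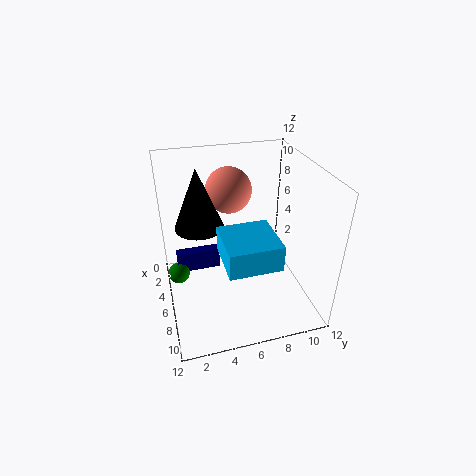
x_1 = 3, y_1 = 1, z_1 = 1, y_2 = 3, z_2 = 7, h_2 = 5, x_3 = 7, y_3 = 4, z_3 = 6, d_3 = 4, h_3 = 2, x_4 = 3, y_4 = 6, z_4 = 9, x_5 = 2, y_5 = 1, z_5 = 1, w_5 = 1, h_5 = 2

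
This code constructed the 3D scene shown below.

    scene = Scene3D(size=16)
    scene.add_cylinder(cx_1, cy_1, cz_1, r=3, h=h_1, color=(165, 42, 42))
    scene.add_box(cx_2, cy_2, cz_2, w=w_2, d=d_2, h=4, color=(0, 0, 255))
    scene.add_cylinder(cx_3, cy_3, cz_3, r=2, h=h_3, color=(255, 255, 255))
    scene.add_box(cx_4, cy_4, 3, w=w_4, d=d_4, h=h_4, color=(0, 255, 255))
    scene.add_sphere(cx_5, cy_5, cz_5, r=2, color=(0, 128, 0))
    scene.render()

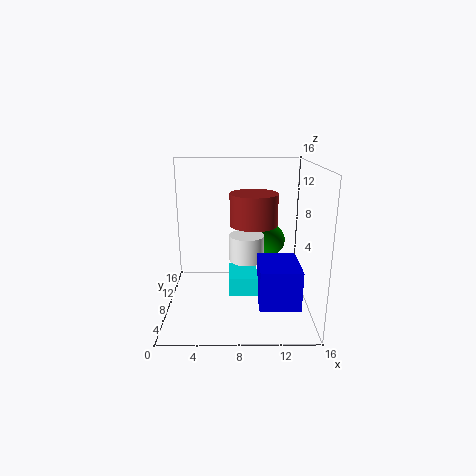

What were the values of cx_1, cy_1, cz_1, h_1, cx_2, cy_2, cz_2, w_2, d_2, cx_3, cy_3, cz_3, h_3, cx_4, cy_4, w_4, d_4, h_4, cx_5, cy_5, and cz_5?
cx_1 = 10
cy_1 = 13
cz_1 = 8
h_1 = 4
cx_2 = 10
cy_2 = 1
cz_2 = 3
w_2 = 4
d_2 = 5
cx_3 = 9
cy_3 = 9
cz_3 = 5
h_3 = 3
cx_4 = 7
cy_4 = 4
w_4 = 3
d_4 = 4
h_4 = 2
cx_5 = 12
cy_5 = 13
cz_5 = 6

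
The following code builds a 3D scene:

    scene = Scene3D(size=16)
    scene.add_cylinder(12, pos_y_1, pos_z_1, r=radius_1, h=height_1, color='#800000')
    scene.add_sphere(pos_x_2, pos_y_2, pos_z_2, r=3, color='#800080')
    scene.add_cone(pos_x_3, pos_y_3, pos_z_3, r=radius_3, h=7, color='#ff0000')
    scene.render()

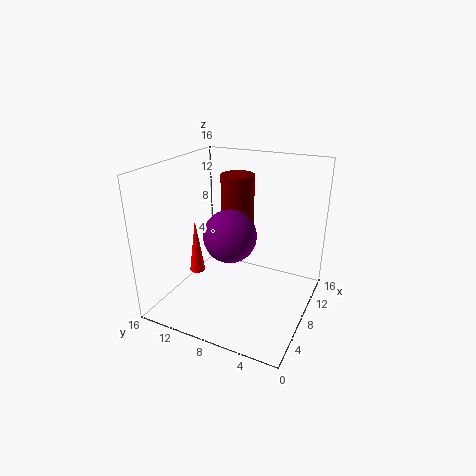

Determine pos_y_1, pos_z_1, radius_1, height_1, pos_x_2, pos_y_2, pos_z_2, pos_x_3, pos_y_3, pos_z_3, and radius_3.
pos_y_1 = 10; pos_z_1 = 8; radius_1 = 2; height_1 = 6; pos_x_2 = 8; pos_y_2 = 9; pos_z_2 = 8; pos_x_3 = 10; pos_y_3 = 15; pos_z_3 = 1; radius_3 = 1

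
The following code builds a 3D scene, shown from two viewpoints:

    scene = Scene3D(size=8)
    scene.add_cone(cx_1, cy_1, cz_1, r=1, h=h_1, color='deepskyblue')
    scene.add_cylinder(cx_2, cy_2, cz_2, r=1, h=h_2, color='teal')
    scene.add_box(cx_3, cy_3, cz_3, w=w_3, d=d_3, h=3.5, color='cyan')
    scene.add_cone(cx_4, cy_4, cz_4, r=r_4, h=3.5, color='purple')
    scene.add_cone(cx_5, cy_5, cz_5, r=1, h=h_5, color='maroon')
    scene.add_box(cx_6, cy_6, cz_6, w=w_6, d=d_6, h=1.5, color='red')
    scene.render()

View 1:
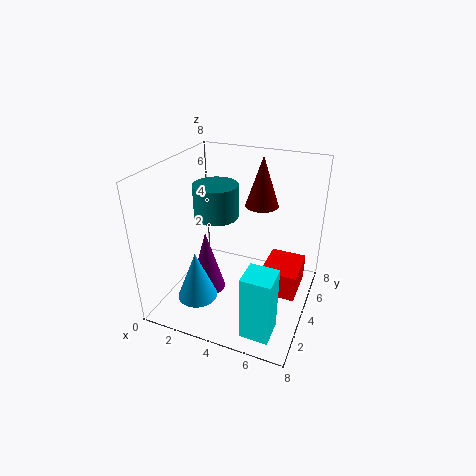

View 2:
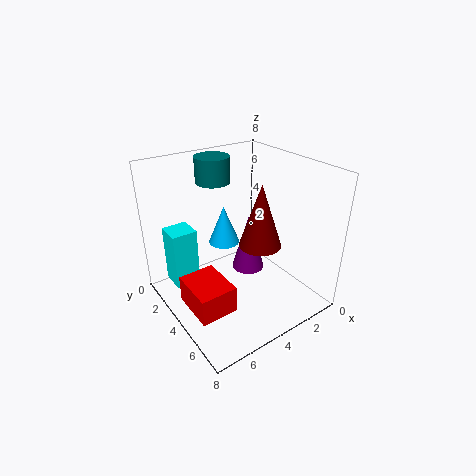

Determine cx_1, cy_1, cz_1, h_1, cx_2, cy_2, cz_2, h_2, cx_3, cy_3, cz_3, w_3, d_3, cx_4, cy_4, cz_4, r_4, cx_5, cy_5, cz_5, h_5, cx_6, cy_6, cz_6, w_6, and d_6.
cx_1 = 3; cy_1 = 1; cz_1 = 2; h_1 = 2.5; cx_2 = 4; cy_2 = 1.5; cz_2 = 6.5; h_2 = 1.5; cx_3 = 5.5; cy_3 = 0.5; cz_3 = 0.5; w_3 = 1.5; d_3 = 1.5; cx_4 = 2.5; cy_4 = 3; cz_4 = 1; r_4 = 1; cx_5 = 4.5; cy_5 = 6.5; cz_5 = 5; h_5 = 3; cx_6 = 5.5; cy_6 = 3.5; cz_6 = 1; w_6 = 2; d_6 = 2.5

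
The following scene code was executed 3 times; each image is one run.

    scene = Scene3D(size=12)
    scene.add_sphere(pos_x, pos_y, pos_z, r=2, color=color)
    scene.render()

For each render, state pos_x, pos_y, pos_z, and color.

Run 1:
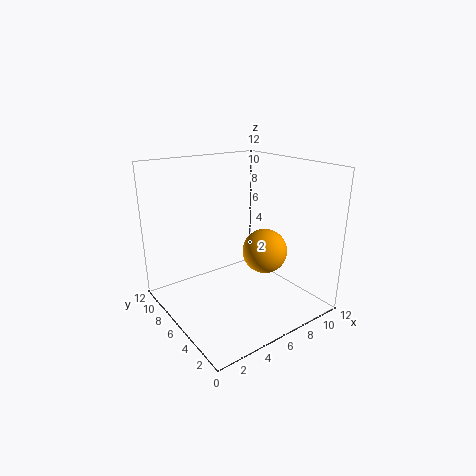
pos_x = 9; pos_y = 6; pos_z = 4; color = 'orange'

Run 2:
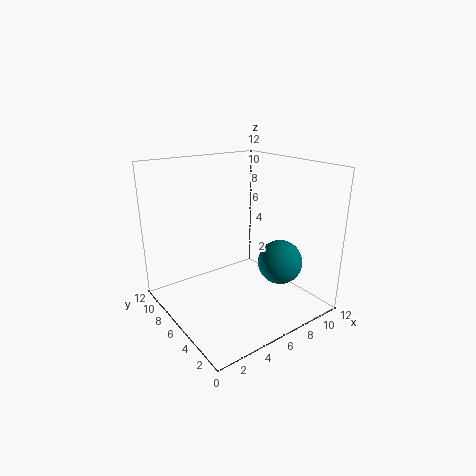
pos_x = 10; pos_y = 5; pos_z = 3; color = 'teal'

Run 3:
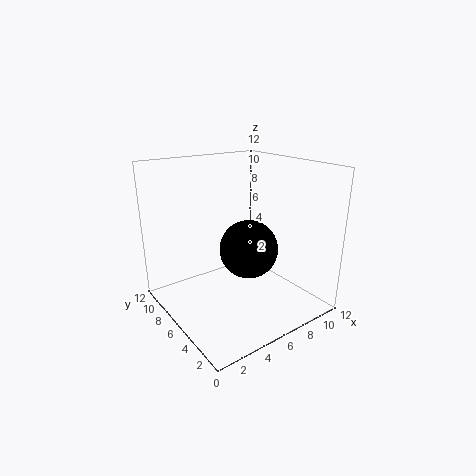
pos_x = 4; pos_y = 2; pos_z = 7; color = 'black'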